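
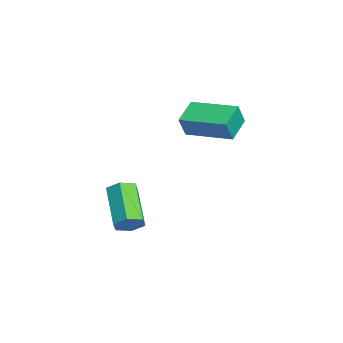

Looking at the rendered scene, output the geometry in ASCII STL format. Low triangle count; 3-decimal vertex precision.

solid 
facet normal 0.772 0.074 -0.632
outer loop
vertex -1.137 -2.49 -2.253
vertex -1.549 -2.376 -2.743
vertex -1.312 -1.88 -2.395
endloop
endfacet
facet normal 0.577 0.339 0.743
outer loop
vertex -1.137 -2.49 -2.253
vertex -1.312 -1.88 -2.395
vertex -2.678 -2.639 -0.988
endloop
endfacet
facet normal 0.577 0.339 0.743
outer loop
vertex -2.678 -2.639 -0.988
vertex -1.312 -1.88 -2.395
vertex -2.854 -2.029 -1.13
endloop
endfacet
facet normal -0.770 -0.075 0.633
outer loop
vertex -2.678 -2.639 -0.988
vertex -2.854 -2.029 -1.13
vertex -3.091 -2.524 -1.477
endloop
endfacet
facet normal 0.771 0.075 -0.632
outer loop
vertex -1.312 -1.88 -2.395
vertex -1.549 -2.376 -2.743
vertex -1.724 -1.766 -2.884
endloop
endfacet
facet normal 0.055 0.982 0.183
outer loop
vertex -1.312 -1.88 -2.395
vertex -1.724 -1.766 -2.884
vertex -2.854 -2.029 -1.13
endloop
endfacet
facet normal 0.055 0.982 0.183
outer loop
vertex -2.854 -2.029 -1.13
vertex -1.724 -1.766 -2.884
vertex -3.266 -1.915 -1.619
endloop
endfacet
facet normal -0.771 -0.074 0.632
outer loop
vertex -2.854 -2.029 -1.13
vertex -3.266 -1.915 -1.619
vertex -3.091 -2.524 -1.477
endloop
endfacet
facet normal 0.770 0.075 -0.633
outer loop
vertex -1.724 -1.766 -2.884
vertex -1.549 -2.376 -2.743
vertex -1.962 -2.261 -3.232
endloop
endfacet
facet normal -0.521 0.644 -0.560
outer loop
vertex -1.724 -1.766 -2.884
vertex -1.962 -2.261 -3.232
vertex -3.266 -1.915 -1.619
endloop
endfacet
facet normal -0.522 0.644 -0.560
outer loop
vertex -3.266 -1.915 -1.619
vertex -1.962 -2.261 -3.232
vertex -3.503 -2.41 -1.967
endloop
endfacet
facet normal -0.772 -0.075 0.632
outer loop
vertex -3.266 -1.915 -1.619
vertex -3.503 -2.41 -1.967
vertex -3.091 -2.524 -1.477
endloop
endfacet
facet normal 0.770 0.075 -0.633
outer loop
vertex -1.962 -2.261 -3.232
vertex -1.549 -2.376 -2.743
vertex -1.786 -2.871 -3.09
endloop
endfacet
facet normal -0.577 -0.339 -0.743
outer loop
vertex -1.962 -2.261 -3.232
vertex -1.786 -2.871 -3.09
vertex -3.503 -2.41 -1.967
endloop
endfacet
facet normal -0.577 -0.339 -0.743
outer loop
vertex -3.503 -2.41 -1.967
vertex -1.786 -2.871 -3.09
vertex -3.328 -3.02 -1.825
endloop
endfacet
facet normal -0.772 -0.074 0.632
outer loop
vertex -3.503 -2.41 -1.967
vertex -3.328 -3.02 -1.825
vertex -3.091 -2.524 -1.477
endloop
endfacet
facet normal 0.771 0.074 -0.632
outer loop
vertex -1.786 -2.871 -3.09
vertex -1.549 -2.376 -2.743
vertex -1.374 -2.985 -2.601
endloop
endfacet
facet normal -0.055 -0.982 -0.183
outer loop
vertex -1.786 -2.871 -3.09
vertex -1.374 -2.985 -2.601
vertex -3.328 -3.02 -1.825
endloop
endfacet
facet normal -0.055 -0.982 -0.183
outer loop
vertex -3.328 -3.02 -1.825
vertex -1.374 -2.985 -2.601
vertex -2.916 -3.134 -1.336
endloop
endfacet
facet normal -0.771 -0.075 0.632
outer loop
vertex -3.328 -3.02 -1.825
vertex -2.916 -3.134 -1.336
vertex -3.091 -2.524 -1.477
endloop
endfacet
facet normal 0.772 0.075 -0.632
outer loop
vertex -1.374 -2.985 -2.601
vertex -1.549 -2.376 -2.743
vertex -1.137 -2.49 -2.253
endloop
endfacet
facet normal 0.522 -0.644 0.560
outer loop
vertex -1.374 -2.985 -2.601
vertex -1.137 -2.49 -2.253
vertex -2.916 -3.134 -1.336
endloop
endfacet
facet normal 0.522 -0.644 0.560
outer loop
vertex -2.916 -3.134 -1.336
vertex -1.137 -2.49 -2.253
vertex -2.678 -2.639 -0.988
endloop
endfacet
facet normal -0.770 -0.075 0.633
outer loop
vertex -2.916 -3.134 -1.336
vertex -2.678 -2.639 -0.988
vertex -3.091 -2.524 -1.477
endloop
endfacet
facet normal -0.402 0.300 -0.865
outer loop
vertex -3.42 0.396 2.09
vertex -2.343 2.033 2.157
vertex -2.526 -0.167 1.48
endloop
endfacet
facet normal -0.549 -0.835 -0.035
outer loop
vertex -2.117 -0.473 2.363
vertex -3.42 0.396 2.09
vertex -2.526 -0.167 1.48
endloop
endfacet
facet normal -0.401 0.300 -0.865
outer loop
vertex -2.526 -0.167 1.48
vertex -2.343 2.033 2.157
vertex -1.449 1.469 1.547
endloop
endfacet
facet normal 0.733 -0.462 -0.500
outer loop
vertex -1.449 1.469 1.547
vertex -2.117 -0.473 2.363
vertex -2.526 -0.167 1.48
endloop
endfacet
facet normal -0.733 0.462 0.500
outer loop
vertex -3.42 0.396 2.09
vertex -1.934 1.727 3.04
vertex -2.343 2.033 2.157
endloop
endfacet
facet normal -0.550 -0.835 -0.034
outer loop
vertex -3.011 0.091 2.973
vertex -3.42 0.396 2.09
vertex -2.117 -0.473 2.363
endloop
endfacet
facet normal -0.733 0.462 0.499
outer loop
vertex -3.011 0.091 2.973
vertex -1.934 1.727 3.04
vertex -3.42 0.396 2.09
endloop
endfacet
facet normal 0.550 0.834 0.034
outer loop
vertex -2.343 2.033 2.157
vertex -1.934 1.727 3.04
vertex -1.449 1.469 1.547
endloop
endfacet
facet normal 0.733 -0.462 -0.499
outer loop
vertex -1.04 1.164 2.43
vertex -2.117 -0.473 2.363
vertex -1.449 1.469 1.547
endloop
endfacet
facet normal 0.549 0.835 0.034
outer loop
vertex -1.449 1.469 1.547
vertex -1.934 1.727 3.04
vertex -1.04 1.164 2.43
endloop
endfacet
facet normal 0.402 -0.300 0.865
outer loop
vertex -1.04 1.164 2.43
vertex -3.011 0.091 2.973
vertex -2.117 -0.473 2.363
endloop
endfacet
facet normal 0.402 -0.300 0.865
outer loop
vertex -1.934 1.727 3.04
vertex -3.011 0.091 2.973
vertex -1.04 1.164 2.43
endloop
endfacet

endsolid


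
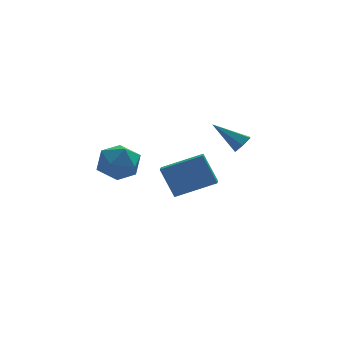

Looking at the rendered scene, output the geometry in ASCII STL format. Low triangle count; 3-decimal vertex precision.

solid 
facet normal 0.698 -0.383 -0.605
outer loop
vertex 2.939 3.484 0.806
vertex 2.518 3.161 0.525
vertex 2.653 3.713 0.331
endloop
endfacet
facet normal 0.316 0.915 0.251
outer loop
vertex 2.939 3.484 0.806
vertex 2.653 3.713 0.331
vertex 1.282 3.839 1.595
endloop
endfacet
facet normal 0.698 -0.383 -0.605
outer loop
vertex 2.653 3.713 0.331
vertex 2.518 3.161 0.525
vertex 2.232 3.39 0.05
endloop
endfacet
facet normal -0.337 0.828 -0.448
outer loop
vertex 2.653 3.713 0.331
vertex 2.232 3.39 0.05
vertex 1.282 3.839 1.595
endloop
endfacet
facet normal 0.699 -0.382 -0.605
outer loop
vertex 2.232 3.39 0.05
vertex 2.518 3.161 0.525
vertex 2.098 2.838 0.244
endloop
endfacet
facet normal -0.849 0.021 -0.528
outer loop
vertex 2.232 3.39 0.05
vertex 2.098 2.838 0.244
vertex 1.282 3.839 1.595
endloop
endfacet
facet normal 0.699 -0.383 -0.604
outer loop
vertex 2.098 2.838 0.244
vertex 2.518 3.161 0.525
vertex 2.384 2.61 0.719
endloop
endfacet
facet normal -0.708 -0.700 0.091
outer loop
vertex 2.098 2.838 0.244
vertex 2.384 2.61 0.719
vertex 1.282 3.839 1.595
endloop
endfacet
facet normal 0.698 -0.383 -0.605
outer loop
vertex 2.384 2.61 0.719
vertex 2.518 3.161 0.525
vertex 2.804 2.932 1.0
endloop
endfacet
facet normal -0.057 -0.613 0.788
outer loop
vertex 2.384 2.61 0.719
vertex 2.804 2.932 1.0
vertex 1.282 3.839 1.595
endloop
endfacet
facet normal 0.698 -0.383 -0.605
outer loop
vertex 2.804 2.932 1.0
vertex 2.518 3.161 0.525
vertex 2.939 3.484 0.806
endloop
endfacet
facet normal 0.455 0.194 0.869
outer loop
vertex 2.804 2.932 1.0
vertex 2.939 3.484 0.806
vertex 1.282 3.839 1.595
endloop
endfacet
facet normal -0.122 0.236 0.964
outer loop
vertex -3.249 2.024 1.555
vertex -4.17 1.453 1.578
vertex -3.229 0.972 1.815
endloop
endfacet
facet normal 0.571 0.207 0.794
outer loop
vertex -3.249 2.024 1.555
vertex -3.229 0.972 1.815
vertex -2.469 1.384 1.161
endloop
endfacet
facet normal 0.688 0.675 0.267
outer loop
vertex -3.249 2.024 1.555
vertex -2.469 1.384 1.161
vertex -2.941 2.119 0.521
endloop
endfacet
facet normal 0.068 0.991 0.111
outer loop
vertex -3.249 2.024 1.555
vertex -2.941 2.119 0.521
vertex -3.992 2.162 0.779
endloop
endfacet
facet normal -0.433 0.720 0.542
outer loop
vertex -3.249 2.024 1.555
vertex -3.992 2.162 0.779
vertex -4.17 1.453 1.578
endloop
endfacet
facet normal 0.710 -0.447 0.544
outer loop
vertex -2.469 1.384 1.161
vertex -3.229 0.972 1.815
vertex -2.908 0.418 0.941
endloop
endfacet
facet normal -0.411 -0.400 0.819
outer loop
vertex -3.229 0.972 1.815
vertex -4.17 1.453 1.578
vertex -3.959 0.461 1.199
endloop
endfacet
facet normal -0.913 0.384 0.137
outer loop
vertex -4.17 1.453 1.578
vertex -3.992 2.162 0.779
vertex -4.431 1.196 0.559
endloop
endfacet
facet normal -0.104 0.822 -0.559
outer loop
vertex -3.992 2.162 0.779
vertex -2.941 2.119 0.521
vertex -3.671 1.608 -0.095
endloop
endfacet
facet normal 0.900 0.309 -0.308
outer loop
vertex -2.941 2.119 0.521
vertex -2.469 1.384 1.161
vertex -2.73 1.127 0.142
endloop
endfacet
facet normal -0.068 -0.991 -0.111
outer loop
vertex -3.651 0.556 0.165
vertex -2.908 0.418 0.941
vertex -3.959 0.461 1.199
endloop
endfacet
facet normal -0.688 -0.675 -0.267
outer loop
vertex -3.651 0.556 0.165
vertex -3.959 0.461 1.199
vertex -4.431 1.196 0.559
endloop
endfacet
facet normal -0.571 -0.207 -0.794
outer loop
vertex -3.651 0.556 0.165
vertex -4.431 1.196 0.559
vertex -3.671 1.608 -0.095
endloop
endfacet
facet normal 0.122 -0.236 -0.964
outer loop
vertex -3.651 0.556 0.165
vertex -3.671 1.608 -0.095
vertex -2.73 1.127 0.142
endloop
endfacet
facet normal 0.433 -0.720 -0.542
outer loop
vertex -3.651 0.556 0.165
vertex -2.73 1.127 0.142
vertex -2.908 0.418 0.941
endloop
endfacet
facet normal 0.104 -0.822 0.559
outer loop
vertex -3.959 0.461 1.199
vertex -2.908 0.418 0.941
vertex -3.229 0.972 1.815
endloop
endfacet
facet normal -0.900 -0.309 0.308
outer loop
vertex -4.431 1.196 0.559
vertex -3.959 0.461 1.199
vertex -4.17 1.453 1.578
endloop
endfacet
facet normal -0.710 0.447 -0.544
outer loop
vertex -3.671 1.608 -0.095
vertex -4.431 1.196 0.559
vertex -3.992 2.162 0.779
endloop
endfacet
facet normal 0.411 0.400 -0.819
outer loop
vertex -2.73 1.127 0.142
vertex -3.671 1.608 -0.095
vertex -2.941 2.119 0.521
endloop
endfacet
facet normal 0.913 -0.384 -0.137
outer loop
vertex -2.908 0.418 0.941
vertex -2.73 1.127 0.142
vertex -2.469 1.384 1.161
endloop
endfacet
facet normal -0.919 0.108 -0.380
outer loop
vertex -1.455 2.218 -0.231
vertex -1.221 3.117 -0.542
vertex -0.933 1.583 -1.674
endloop
endfacet
facet normal -0.239 -0.918 0.317
outer loop
vertex 0.941 1.363 -0.898
vertex -1.455 2.218 -0.231
vertex -0.933 1.583 -1.674
endloop
endfacet
facet normal -0.919 0.108 -0.380
outer loop
vertex -0.933 1.583 -1.674
vertex -1.221 3.117 -0.542
vertex -0.699 2.483 -1.984
endloop
endfacet
facet normal 0.315 -0.381 -0.869
outer loop
vertex -0.699 2.483 -1.984
vertex 0.941 1.363 -0.898
vertex -0.933 1.583 -1.674
endloop
endfacet
facet normal -0.315 0.382 0.869
outer loop
vertex -1.455 2.218 -0.231
vertex 0.653 2.897 0.234
vertex -1.221 3.117 -0.542
endloop
endfacet
facet normal -0.239 -0.918 0.317
outer loop
vertex 0.419 1.997 0.544
vertex -1.455 2.218 -0.231
vertex 0.941 1.363 -0.898
endloop
endfacet
facet normal -0.315 0.381 0.869
outer loop
vertex 0.419 1.997 0.544
vertex 0.653 2.897 0.234
vertex -1.455 2.218 -0.231
endloop
endfacet
facet normal 0.239 0.918 -0.317
outer loop
vertex -1.221 3.117 -0.542
vertex 0.653 2.897 0.234
vertex -0.699 2.483 -1.984
endloop
endfacet
facet normal 0.314 -0.382 -0.869
outer loop
vertex 1.175 2.262 -1.209
vertex 0.941 1.363 -0.898
vertex -0.699 2.483 -1.984
endloop
endfacet
facet normal 0.239 0.918 -0.317
outer loop
vertex -0.699 2.483 -1.984
vertex 0.653 2.897 0.234
vertex 1.175 2.262 -1.209
endloop
endfacet
facet normal 0.919 -0.108 0.380
outer loop
vertex 1.175 2.262 -1.209
vertex 0.419 1.997 0.544
vertex 0.941 1.363 -0.898
endloop
endfacet
facet normal 0.919 -0.108 0.380
outer loop
vertex 0.653 2.897 0.234
vertex 0.419 1.997 0.544
vertex 1.175 2.262 -1.209
endloop
endfacet

endsolid


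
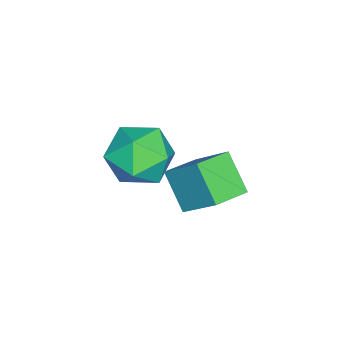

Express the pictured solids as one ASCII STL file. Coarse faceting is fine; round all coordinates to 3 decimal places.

solid 
facet normal 0.043 0.505 0.862
outer loop
vertex -1.519 -2.035 -1.463
vertex -2.434 -2.594 -1.09
vertex -1.396 -3.012 -0.897
endloop
endfacet
facet normal 0.694 0.424 0.581
outer loop
vertex -1.519 -2.035 -1.463
vertex -1.396 -3.012 -0.897
vertex -0.758 -2.802 -1.812
endloop
endfacet
facet normal 0.693 0.718 -0.068
outer loop
vertex -1.519 -2.035 -1.463
vertex -0.758 -2.802 -1.812
vertex -1.401 -2.254 -2.571
endloop
endfacet
facet normal 0.040 0.981 -0.190
outer loop
vertex -1.519 -2.035 -1.463
vertex -1.401 -2.254 -2.571
vertex -2.437 -2.125 -2.124
endloop
endfacet
facet normal -0.361 0.849 0.386
outer loop
vertex -1.519 -2.035 -1.463
vertex -2.437 -2.125 -2.124
vertex -2.434 -2.594 -1.09
endloop
endfacet
facet normal 0.817 -0.275 0.506
outer loop
vertex -0.758 -2.802 -1.812
vertex -1.396 -3.012 -0.897
vertex -1.203 -3.835 -1.656
endloop
endfacet
facet normal -0.237 -0.144 0.961
outer loop
vertex -1.396 -3.012 -0.897
vertex -2.434 -2.594 -1.09
vertex -2.239 -3.706 -1.209
endloop
endfacet
facet normal -0.891 0.412 0.190
outer loop
vertex -2.434 -2.594 -1.09
vertex -2.437 -2.125 -2.124
vertex -2.882 -3.158 -1.968
endloop
endfacet
facet normal -0.242 0.627 -0.741
outer loop
vertex -2.437 -2.125 -2.124
vertex -1.401 -2.254 -2.571
vertex -2.244 -2.948 -2.883
endloop
endfacet
facet normal 0.814 0.201 -0.545
outer loop
vertex -1.401 -2.254 -2.571
vertex -0.758 -2.802 -1.812
vertex -1.206 -3.366 -2.69
endloop
endfacet
facet normal -0.040 -0.981 0.190
outer loop
vertex -2.121 -3.925 -2.317
vertex -1.203 -3.835 -1.656
vertex -2.239 -3.706 -1.209
endloop
endfacet
facet normal -0.693 -0.718 0.068
outer loop
vertex -2.121 -3.925 -2.317
vertex -2.239 -3.706 -1.209
vertex -2.882 -3.158 -1.968
endloop
endfacet
facet normal -0.694 -0.424 -0.581
outer loop
vertex -2.121 -3.925 -2.317
vertex -2.882 -3.158 -1.968
vertex -2.244 -2.948 -2.883
endloop
endfacet
facet normal -0.043 -0.505 -0.862
outer loop
vertex -2.121 -3.925 -2.317
vertex -2.244 -2.948 -2.883
vertex -1.206 -3.366 -2.69
endloop
endfacet
facet normal 0.361 -0.849 -0.386
outer loop
vertex -2.121 -3.925 -2.317
vertex -1.206 -3.366 -2.69
vertex -1.203 -3.835 -1.656
endloop
endfacet
facet normal 0.242 -0.627 0.741
outer loop
vertex -2.239 -3.706 -1.209
vertex -1.203 -3.835 -1.656
vertex -1.396 -3.012 -0.897
endloop
endfacet
facet normal -0.814 -0.201 0.545
outer loop
vertex -2.882 -3.158 -1.968
vertex -2.239 -3.706 -1.209
vertex -2.434 -2.594 -1.09
endloop
endfacet
facet normal -0.817 0.275 -0.506
outer loop
vertex -2.244 -2.948 -2.883
vertex -2.882 -3.158 -1.968
vertex -2.437 -2.125 -2.124
endloop
endfacet
facet normal 0.237 0.144 -0.961
outer loop
vertex -1.206 -3.366 -2.69
vertex -2.244 -2.948 -2.883
vertex -1.401 -2.254 -2.571
endloop
endfacet
facet normal 0.891 -0.412 -0.190
outer loop
vertex -1.203 -3.835 -1.656
vertex -1.206 -3.366 -2.69
vertex -0.758 -2.802 -1.812
endloop
endfacet
facet normal -0.463 -0.538 0.705
outer loop
vertex 0.291 -0.636 0.422
vertex -0.683 -0.058 0.223
vertex -0.111 -1.679 -0.638
endloop
endfacet
facet normal 0.847 -0.502 0.173
outer loop
vertex 0.523 -0.942 -1.603
vertex 0.291 -0.636 0.422
vertex -0.111 -1.679 -0.638
endloop
endfacet
facet normal -0.464 -0.538 0.704
outer loop
vertex -0.111 -1.679 -0.638
vertex -0.683 -0.058 0.223
vertex -1.085 -1.1 -0.837
endloop
endfacet
facet normal -0.261 -0.676 -0.688
outer loop
vertex -1.085 -1.1 -0.837
vertex 0.523 -0.942 -1.603
vertex -0.111 -1.679 -0.638
endloop
endfacet
facet normal 0.261 0.677 0.688
outer loop
vertex 0.291 -0.636 0.422
vertex -0.049 0.679 -0.742
vertex -0.683 -0.058 0.223
endloop
endfacet
facet normal 0.847 -0.503 0.173
outer loop
vertex 0.925 0.1 -0.543
vertex 0.291 -0.636 0.422
vertex 0.523 -0.942 -1.603
endloop
endfacet
facet normal 0.262 0.677 0.688
outer loop
vertex 0.925 0.1 -0.543
vertex -0.049 0.679 -0.742
vertex 0.291 -0.636 0.422
endloop
endfacet
facet normal -0.847 0.503 -0.173
outer loop
vertex -0.683 -0.058 0.223
vertex -0.049 0.679 -0.742
vertex -1.085 -1.1 -0.837
endloop
endfacet
facet normal -0.261 -0.677 -0.688
outer loop
vertex -0.451 -0.364 -1.802
vertex 0.523 -0.942 -1.603
vertex -1.085 -1.1 -0.837
endloop
endfacet
facet normal -0.847 0.503 -0.173
outer loop
vertex -1.085 -1.1 -0.837
vertex -0.049 0.679 -0.742
vertex -0.451 -0.364 -1.802
endloop
endfacet
facet normal 0.463 0.538 -0.704
outer loop
vertex -0.451 -0.364 -1.802
vertex 0.925 0.1 -0.543
vertex 0.523 -0.942 -1.603
endloop
endfacet
facet normal 0.463 0.537 -0.705
outer loop
vertex -0.049 0.679 -0.742
vertex 0.925 0.1 -0.543
vertex -0.451 -0.364 -1.802
endloop
endfacet

endsolid


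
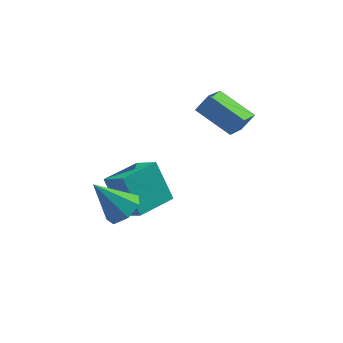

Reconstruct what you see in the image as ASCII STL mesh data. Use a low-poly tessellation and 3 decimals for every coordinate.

solid 
facet normal -0.607 -0.231 -0.761
outer loop
vertex 0.162 3.168 2.966
vertex 0.781 4.573 2.045
vertex 1.537 2.065 2.205
endloop
endfacet
facet normal -0.345 -0.785 0.514
outer loop
vertex 2.119 2.287 2.935
vertex 0.162 3.168 2.966
vertex 1.537 2.065 2.205
endloop
endfacet
facet normal -0.607 -0.231 -0.760
outer loop
vertex 1.537 2.065 2.205
vertex 0.781 4.573 2.045
vertex 2.155 3.47 1.284
endloop
endfacet
facet normal 0.716 -0.575 -0.396
outer loop
vertex 2.155 3.47 1.284
vertex 2.119 2.287 2.935
vertex 1.537 2.065 2.205
endloop
endfacet
facet normal -0.716 0.575 0.396
outer loop
vertex 0.162 3.168 2.966
vertex 1.363 4.795 2.775
vertex 0.781 4.573 2.045
endloop
endfacet
facet normal -0.345 -0.785 0.514
outer loop
vertex 0.745 3.39 3.696
vertex 0.162 3.168 2.966
vertex 2.119 2.287 2.935
endloop
endfacet
facet normal -0.716 0.575 0.397
outer loop
vertex 0.745 3.39 3.696
vertex 1.363 4.795 2.775
vertex 0.162 3.168 2.966
endloop
endfacet
facet normal 0.345 0.785 -0.514
outer loop
vertex 0.781 4.573 2.045
vertex 1.363 4.795 2.775
vertex 2.155 3.47 1.284
endloop
endfacet
facet normal 0.716 -0.575 -0.397
outer loop
vertex 2.738 3.692 2.014
vertex 2.119 2.287 2.935
vertex 2.155 3.47 1.284
endloop
endfacet
facet normal 0.345 0.785 -0.514
outer loop
vertex 2.155 3.47 1.284
vertex 1.363 4.795 2.775
vertex 2.738 3.692 2.014
endloop
endfacet
facet normal 0.607 0.231 0.760
outer loop
vertex 2.738 3.692 2.014
vertex 0.745 3.39 3.696
vertex 2.119 2.287 2.935
endloop
endfacet
facet normal 0.607 0.232 0.760
outer loop
vertex 1.363 4.795 2.775
vertex 0.745 3.39 3.696
vertex 2.738 3.692 2.014
endloop
endfacet
facet normal -0.550 0.611 -0.569
outer loop
vertex -3.734 2.356 -0.724
vertex -2.284 3.564 -0.828
vertex -3.071 1.418 -2.374
endloop
endfacet
facet normal -0.767 -0.639 0.055
outer loop
vertex -2.296 0.556 -1.572
vertex -3.734 2.356 -0.724
vertex -3.071 1.418 -2.374
endloop
endfacet
facet normal -0.550 0.611 -0.569
outer loop
vertex -3.071 1.418 -2.374
vertex -2.284 3.564 -0.828
vertex -1.621 2.626 -2.478
endloop
endfacet
facet normal 0.330 -0.467 -0.821
outer loop
vertex -1.621 2.626 -2.478
vertex -2.296 0.556 -1.572
vertex -3.071 1.418 -2.374
endloop
endfacet
facet normal -0.330 0.467 0.821
outer loop
vertex -3.734 2.356 -0.724
vertex -1.509 2.702 -0.026
vertex -2.284 3.564 -0.828
endloop
endfacet
facet normal -0.767 -0.639 0.055
outer loop
vertex -2.959 1.494 0.078
vertex -3.734 2.356 -0.724
vertex -2.296 0.556 -1.572
endloop
endfacet
facet normal -0.330 0.467 0.821
outer loop
vertex -2.959 1.494 0.078
vertex -1.509 2.702 -0.026
vertex -3.734 2.356 -0.724
endloop
endfacet
facet normal 0.767 0.639 -0.055
outer loop
vertex -2.284 3.564 -0.828
vertex -1.509 2.702 -0.026
vertex -1.621 2.626 -2.478
endloop
endfacet
facet normal 0.330 -0.467 -0.821
outer loop
vertex -0.846 1.764 -1.676
vertex -2.296 0.556 -1.572
vertex -1.621 2.626 -2.478
endloop
endfacet
facet normal 0.767 0.639 -0.055
outer loop
vertex -1.621 2.626 -2.478
vertex -1.509 2.702 -0.026
vertex -0.846 1.764 -1.676
endloop
endfacet
facet normal 0.550 -0.611 0.569
outer loop
vertex -0.846 1.764 -1.676
vertex -2.959 1.494 0.078
vertex -2.296 0.556 -1.572
endloop
endfacet
facet normal 0.550 -0.611 0.569
outer loop
vertex -1.509 2.702 -0.026
vertex -2.959 1.494 0.078
vertex -0.846 1.764 -1.676
endloop
endfacet
facet normal 0.617 -0.129 -0.776
outer loop
vertex -2.389 -0.262 0.572
vertex -3.024 -0.714 0.142
vertex -2.859 0.16 0.128
endloop
endfacet
facet normal 0.223 0.813 0.537
outer loop
vertex -2.389 -0.262 0.572
vertex -2.859 0.16 0.128
vertex -4.216 -0.466 1.638
endloop
endfacet
facet normal 0.619 -0.129 -0.775
outer loop
vertex -2.859 0.16 0.128
vertex -3.024 -0.714 0.142
vertex -3.452 -0.076 -0.306
endloop
endfacet
facet normal -0.389 0.920 0.032
outer loop
vertex -2.859 0.16 0.128
vertex -3.452 -0.076 -0.306
vertex -4.216 -0.466 1.638
endloop
endfacet
facet normal 0.619 -0.129 -0.775
outer loop
vertex -3.452 -0.076 -0.306
vertex -3.024 -0.714 0.142
vertex -3.723 -0.793 -0.403
endloop
endfacet
facet normal -0.887 0.372 -0.274
outer loop
vertex -3.452 -0.076 -0.306
vertex -3.723 -0.793 -0.403
vertex -4.216 -0.466 1.638
endloop
endfacet
facet normal 0.619 -0.128 -0.775
outer loop
vertex -3.723 -0.793 -0.403
vertex -3.024 -0.714 0.142
vertex -3.467 -1.45 -0.09
endloop
endfacet
facet normal -0.895 -0.420 -0.149
outer loop
vertex -3.723 -0.793 -0.403
vertex -3.467 -1.45 -0.09
vertex -4.216 -0.466 1.638
endloop
endfacet
facet normal 0.619 -0.128 -0.775
outer loop
vertex -3.467 -1.45 -0.09
vertex -3.024 -0.714 0.142
vertex -2.877 -1.554 0.398
endloop
endfacet
facet normal -0.409 -0.858 0.311
outer loop
vertex -3.467 -1.45 -0.09
vertex -2.877 -1.554 0.398
vertex -4.216 -0.466 1.638
endloop
endfacet
facet normal 0.617 -0.129 -0.776
outer loop
vertex -2.877 -1.554 0.398
vertex -3.024 -0.714 0.142
vertex -2.397 -1.025 0.692
endloop
endfacet
facet normal 0.208 -0.613 0.762
outer loop
vertex -2.877 -1.554 0.398
vertex -2.397 -1.025 0.692
vertex -4.216 -0.466 1.638
endloop
endfacet
facet normal 0.617 -0.129 -0.776
outer loop
vertex -2.397 -1.025 0.692
vertex -3.024 -0.714 0.142
vertex -2.389 -0.262 0.572
endloop
endfacet
facet normal 0.489 0.131 0.863
outer loop
vertex -2.397 -1.025 0.692
vertex -2.389 -0.262 0.572
vertex -4.216 -0.466 1.638
endloop
endfacet

endsolid


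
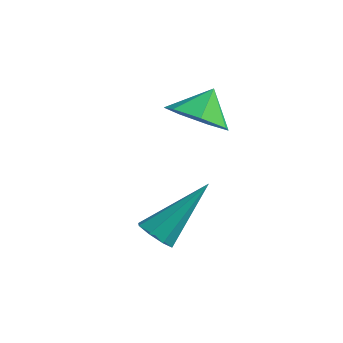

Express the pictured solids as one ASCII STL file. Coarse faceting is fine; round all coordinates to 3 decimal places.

solid 
facet normal -0.010 -0.646 -0.763
outer loop
vertex 2.634 2.941 3.748
vertex 2.085 3.508 3.275
vertex 3.004 3.479 3.288
endloop
endfacet
facet normal 0.704 0.115 0.701
outer loop
vertex 2.634 2.941 3.748
vertex 3.004 3.479 3.288
vertex 2.095 4.192 4.085
endloop
endfacet
facet normal -0.010 -0.645 -0.764
outer loop
vertex 3.004 3.479 3.288
vertex 2.085 3.508 3.275
vertex 2.682 4.039 2.819
endloop
endfacet
facet normal 0.727 0.636 0.260
outer loop
vertex 3.004 3.479 3.288
vertex 2.682 4.039 2.819
vertex 2.095 4.192 4.085
endloop
endfacet
facet normal -0.009 -0.646 -0.764
outer loop
vertex 2.682 4.039 2.819
vertex 2.085 3.508 3.275
vertex 1.91 4.199 2.693
endloop
endfacet
facet normal 0.206 0.978 -0.023
outer loop
vertex 2.682 4.039 2.819
vertex 1.91 4.199 2.693
vertex 2.095 4.192 4.085
endloop
endfacet
facet normal -0.010 -0.646 -0.764
outer loop
vertex 1.91 4.199 2.693
vertex 2.085 3.508 3.275
vertex 1.27 3.839 3.006
endloop
endfacet
facet normal -0.464 0.883 0.066
outer loop
vertex 1.91 4.199 2.693
vertex 1.27 3.839 3.006
vertex 2.095 4.192 4.085
endloop
endfacet
facet normal -0.010 -0.646 -0.764
outer loop
vertex 1.27 3.839 3.006
vertex 2.085 3.508 3.275
vertex 1.243 3.229 3.522
endloop
endfacet
facet normal -0.781 0.423 0.459
outer loop
vertex 1.27 3.839 3.006
vertex 1.243 3.229 3.522
vertex 2.095 4.192 4.085
endloop
endfacet
facet normal -0.010 -0.645 -0.764
outer loop
vertex 1.243 3.229 3.522
vertex 2.085 3.508 3.275
vertex 1.851 2.83 3.851
endloop
endfacet
facet normal -0.504 -0.058 0.862
outer loop
vertex 1.243 3.229 3.522
vertex 1.851 2.83 3.851
vertex 2.095 4.192 4.085
endloop
endfacet
facet normal -0.009 -0.646 -0.764
outer loop
vertex 1.851 2.83 3.851
vertex 2.085 3.508 3.275
vertex 2.634 2.941 3.748
endloop
endfacet
facet normal 0.155 -0.194 0.969
outer loop
vertex 1.851 2.83 3.851
vertex 2.634 2.941 3.748
vertex 2.095 4.192 4.085
endloop
endfacet
facet normal -0.296 -0.657 -0.693
outer loop
vertex 3.394 0.79 0.574
vertex 3.14 0.487 0.97
vertex 2.987 0.909 0.635
endloop
endfacet
facet normal 0.169 0.842 -0.512
outer loop
vertex 3.394 0.79 0.574
vertex 2.987 0.909 0.635
vertex 3.74 1.813 2.37
endloop
endfacet
facet normal -0.298 -0.657 -0.692
outer loop
vertex 2.987 0.909 0.635
vertex 3.14 0.487 0.97
vertex 2.67 0.781 0.893
endloop
endfacet
facet normal -0.510 0.833 -0.213
outer loop
vertex 2.987 0.909 0.635
vertex 2.67 0.781 0.893
vertex 3.74 1.813 2.37
endloop
endfacet
facet normal -0.297 -0.657 -0.693
outer loop
vertex 2.67 0.781 0.893
vertex 3.14 0.487 0.97
vertex 2.627 0.481 1.196
endloop
endfacet
facet normal -0.846 0.434 0.310
outer loop
vertex 2.67 0.781 0.893
vertex 2.627 0.481 1.196
vertex 3.74 1.813 2.37
endloop
endfacet
facet normal -0.298 -0.656 -0.694
outer loop
vertex 2.627 0.481 1.196
vertex 3.14 0.487 0.97
vertex 2.885 0.184 1.366
endloop
endfacet
facet normal -0.644 -0.127 0.755
outer loop
vertex 2.627 0.481 1.196
vertex 2.885 0.184 1.366
vertex 3.74 1.813 2.37
endloop
endfacet
facet normal -0.296 -0.657 -0.693
outer loop
vertex 2.885 0.184 1.366
vertex 3.14 0.487 0.97
vertex 3.292 0.065 1.305
endloop
endfacet
facet normal -0.023 -0.516 0.856
outer loop
vertex 2.885 0.184 1.366
vertex 3.292 0.065 1.305
vertex 3.74 1.813 2.37
endloop
endfacet
facet normal -0.298 -0.657 -0.693
outer loop
vertex 3.292 0.065 1.305
vertex 3.14 0.487 0.97
vertex 3.61 0.193 1.047
endloop
endfacet
facet normal 0.657 -0.508 0.557
outer loop
vertex 3.292 0.065 1.305
vertex 3.61 0.193 1.047
vertex 3.74 1.813 2.37
endloop
endfacet
facet normal -0.298 -0.657 -0.692
outer loop
vertex 3.61 0.193 1.047
vertex 3.14 0.487 0.97
vertex 3.652 0.493 0.744
endloop
endfacet
facet normal 0.994 -0.106 0.033
outer loop
vertex 3.61 0.193 1.047
vertex 3.652 0.493 0.744
vertex 3.74 1.813 2.37
endloop
endfacet
facet normal -0.298 -0.656 -0.693
outer loop
vertex 3.652 0.493 0.744
vertex 3.14 0.487 0.97
vertex 3.394 0.79 0.574
endloop
endfacet
facet normal 0.792 0.453 -0.410
outer loop
vertex 3.652 0.493 0.744
vertex 3.394 0.79 0.574
vertex 3.74 1.813 2.37
endloop
endfacet

endsolid


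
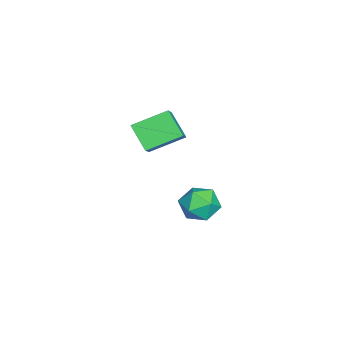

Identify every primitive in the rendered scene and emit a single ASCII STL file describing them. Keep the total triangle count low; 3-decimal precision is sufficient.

solid 
facet normal -0.783 -0.055 -0.619
outer loop
vertex -0.787 -0.915 3.481
vertex -1.28 0.204 4.004
vertex -0.238 -0.324 2.734
endloop
endfacet
facet normal 0.371 -0.841 -0.393
outer loop
vertex 0.6 -0.264 3.396
vertex -0.787 -0.915 3.481
vertex -0.238 -0.324 2.734
endloop
endfacet
facet normal -0.783 -0.056 -0.619
outer loop
vertex -0.238 -0.324 2.734
vertex -1.28 0.204 4.004
vertex -0.731 0.795 3.256
endloop
endfacet
facet normal 0.499 0.537 -0.680
outer loop
vertex -0.731 0.795 3.256
vertex 0.6 -0.264 3.396
vertex -0.238 -0.324 2.734
endloop
endfacet
facet normal -0.499 -0.538 0.680
outer loop
vertex -0.787 -0.915 3.481
vertex -0.442 0.264 4.666
vertex -1.28 0.204 4.004
endloop
endfacet
facet normal 0.371 -0.842 -0.393
outer loop
vertex 0.051 -0.855 4.144
vertex -0.787 -0.915 3.481
vertex 0.6 -0.264 3.396
endloop
endfacet
facet normal -0.499 -0.537 0.680
outer loop
vertex 0.051 -0.855 4.144
vertex -0.442 0.264 4.666
vertex -0.787 -0.915 3.481
endloop
endfacet
facet normal -0.371 0.842 0.393
outer loop
vertex -1.28 0.204 4.004
vertex -0.442 0.264 4.666
vertex -0.731 0.795 3.256
endloop
endfacet
facet normal 0.499 0.538 -0.680
outer loop
vertex 0.107 0.855 3.919
vertex 0.6 -0.264 3.396
vertex -0.731 0.795 3.256
endloop
endfacet
facet normal -0.371 0.841 0.393
outer loop
vertex -0.731 0.795 3.256
vertex -0.442 0.264 4.666
vertex 0.107 0.855 3.919
endloop
endfacet
facet normal 0.783 0.056 0.619
outer loop
vertex 0.107 0.855 3.919
vertex 0.051 -0.855 4.144
vertex 0.6 -0.264 3.396
endloop
endfacet
facet normal 0.783 0.056 0.620
outer loop
vertex -0.442 0.264 4.666
vertex 0.051 -0.855 4.144
vertex 0.107 0.855 3.919
endloop
endfacet
facet normal -0.945 -0.317 -0.079
outer loop
vertex -1.521 1.462 -0.195
vertex -1.272 0.783 -0.453
vertex -1.372 0.894 0.3
endloop
endfacet
facet normal -0.880 0.160 0.448
outer loop
vertex -1.521 1.462 -0.195
vertex -1.372 0.894 0.3
vertex -1.158 1.613 0.464
endloop
endfacet
facet normal -0.622 0.765 0.167
outer loop
vertex -1.521 1.462 -0.195
vertex -1.158 1.613 0.464
vertex -0.925 1.945 -0.187
endloop
endfacet
facet normal -0.528 0.661 -0.533
outer loop
vertex -1.521 1.462 -0.195
vertex -0.925 1.945 -0.187
vertex -0.995 1.432 -0.754
endloop
endfacet
facet normal -0.728 -0.007 -0.685
outer loop
vertex -1.521 1.462 -0.195
vertex -0.995 1.432 -0.754
vertex -1.272 0.783 -0.453
endloop
endfacet
facet normal -0.400 -0.089 0.912
outer loop
vertex -1.158 1.613 0.464
vertex -1.372 0.894 0.3
vertex -0.685 1.028 0.614
endloop
endfacet
facet normal -0.504 -0.861 0.060
outer loop
vertex -1.372 0.894 0.3
vertex -1.272 0.783 -0.453
vertex -0.755 0.515 0.047
endloop
endfacet
facet normal -0.154 -0.361 -0.920
outer loop
vertex -1.272 0.783 -0.453
vertex -0.995 1.432 -0.754
vertex -0.522 0.847 -0.604
endloop
endfacet
facet normal 0.167 0.721 -0.673
outer loop
vertex -0.995 1.432 -0.754
vertex -0.925 1.945 -0.187
vertex -0.308 1.566 -0.44
endloop
endfacet
facet normal 0.017 0.888 0.459
outer loop
vertex -0.925 1.945 -0.187
vertex -1.158 1.613 0.464
vertex -0.408 1.677 0.313
endloop
endfacet
facet normal 0.528 -0.661 0.533
outer loop
vertex -0.159 0.998 0.055
vertex -0.685 1.028 0.614
vertex -0.755 0.515 0.047
endloop
endfacet
facet normal 0.622 -0.765 -0.167
outer loop
vertex -0.159 0.998 0.055
vertex -0.755 0.515 0.047
vertex -0.522 0.847 -0.604
endloop
endfacet
facet normal 0.880 -0.160 -0.448
outer loop
vertex -0.159 0.998 0.055
vertex -0.522 0.847 -0.604
vertex -0.308 1.566 -0.44
endloop
endfacet
facet normal 0.945 0.317 0.079
outer loop
vertex -0.159 0.998 0.055
vertex -0.308 1.566 -0.44
vertex -0.408 1.677 0.313
endloop
endfacet
facet normal 0.728 0.007 0.685
outer loop
vertex -0.159 0.998 0.055
vertex -0.408 1.677 0.313
vertex -0.685 1.028 0.614
endloop
endfacet
facet normal -0.167 -0.721 0.673
outer loop
vertex -0.755 0.515 0.047
vertex -0.685 1.028 0.614
vertex -1.372 0.894 0.3
endloop
endfacet
facet normal -0.017 -0.888 -0.459
outer loop
vertex -0.522 0.847 -0.604
vertex -0.755 0.515 0.047
vertex -1.272 0.783 -0.453
endloop
endfacet
facet normal 0.400 0.089 -0.912
outer loop
vertex -0.308 1.566 -0.44
vertex -0.522 0.847 -0.604
vertex -0.995 1.432 -0.754
endloop
endfacet
facet normal 0.504 0.861 -0.060
outer loop
vertex -0.408 1.677 0.313
vertex -0.308 1.566 -0.44
vertex -0.925 1.945 -0.187
endloop
endfacet
facet normal 0.154 0.361 0.920
outer loop
vertex -0.685 1.028 0.614
vertex -0.408 1.677 0.313
vertex -1.158 1.613 0.464
endloop
endfacet

endsolid


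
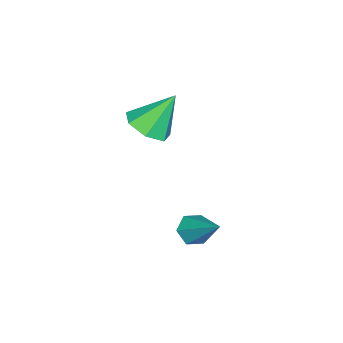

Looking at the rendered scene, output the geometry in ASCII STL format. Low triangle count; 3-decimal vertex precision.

solid 
facet normal 0.333 -0.454 -0.826
outer loop
vertex -1.427 -1.699 -1.61
vertex -2.303 -2.024 -1.785
vertex -1.904 -1.21 -2.071
endloop
endfacet
facet normal 0.526 0.796 0.300
outer loop
vertex -1.427 -1.699 -1.61
vertex -1.904 -1.21 -2.071
vertex -2.897 -1.216 -0.315
endloop
endfacet
facet normal 0.333 -0.454 -0.826
outer loop
vertex -1.904 -1.21 -2.071
vertex -2.303 -2.024 -1.785
vertex -2.681 -1.333 -2.317
endloop
endfacet
facet normal -0.134 0.988 -0.072
outer loop
vertex -1.904 -1.21 -2.071
vertex -2.681 -1.333 -2.317
vertex -2.897 -1.216 -0.315
endloop
endfacet
facet normal 0.335 -0.453 -0.826
outer loop
vertex -2.681 -1.333 -2.317
vertex -2.303 -2.024 -1.785
vertex -3.173 -1.977 -2.163
endloop
endfacet
facet normal -0.803 0.584 -0.121
outer loop
vertex -2.681 -1.333 -2.317
vertex -3.173 -1.977 -2.163
vertex -2.897 -1.216 -0.315
endloop
endfacet
facet normal 0.334 -0.454 -0.826
outer loop
vertex -3.173 -1.977 -2.163
vertex -2.303 -2.024 -1.785
vertex -3.01 -2.655 -1.724
endloop
endfacet
facet normal -0.975 -0.111 0.191
outer loop
vertex -3.173 -1.977 -2.163
vertex -3.01 -2.655 -1.724
vertex -2.897 -1.216 -0.315
endloop
endfacet
facet normal 0.333 -0.453 -0.827
outer loop
vertex -3.01 -2.655 -1.724
vertex -2.303 -2.024 -1.785
vertex -2.314 -2.858 -1.332
endloop
endfacet
facet normal -0.522 -0.575 0.629
outer loop
vertex -3.01 -2.655 -1.724
vertex -2.314 -2.858 -1.332
vertex -2.897 -1.216 -0.315
endloop
endfacet
facet normal 0.334 -0.453 -0.827
outer loop
vertex -2.314 -2.858 -1.332
vertex -2.303 -2.024 -1.785
vertex -1.61 -2.433 -1.281
endloop
endfacet
facet normal 0.214 -0.458 0.863
outer loop
vertex -2.314 -2.858 -1.332
vertex -1.61 -2.433 -1.281
vertex -2.897 -1.216 -0.315
endloop
endfacet
facet normal 0.333 -0.454 -0.827
outer loop
vertex -1.61 -2.433 -1.281
vertex -2.303 -2.024 -1.785
vertex -1.427 -1.699 -1.61
endloop
endfacet
facet normal 0.681 0.151 0.717
outer loop
vertex -1.61 -2.433 -1.281
vertex -1.427 -1.699 -1.61
vertex -2.897 -1.216 -0.315
endloop
endfacet
facet normal -0.387 -0.660 -0.644
outer loop
vertex 2.339 1.5 -3.29
vertex 1.782 1.52 -2.976
vertex 1.892 1.926 -3.458
endloop
endfacet
facet normal 0.688 0.523 -0.503
outer loop
vertex 2.339 1.5 -3.29
vertex 1.892 1.926 -3.458
vertex 2.498 2.74 -1.784
endloop
endfacet
facet normal -0.388 -0.659 -0.644
outer loop
vertex 1.892 1.926 -3.458
vertex 1.782 1.52 -2.976
vertex 1.335 1.947 -3.144
endloop
endfacet
facet normal -0.178 0.909 -0.377
outer loop
vertex 1.892 1.926 -3.458
vertex 1.335 1.947 -3.144
vertex 2.498 2.74 -1.784
endloop
endfacet
facet normal -0.387 -0.659 -0.645
outer loop
vertex 1.335 1.947 -3.144
vertex 1.782 1.52 -2.976
vertex 1.225 1.54 -2.662
endloop
endfacet
facet normal -0.757 0.574 0.312
outer loop
vertex 1.335 1.947 -3.144
vertex 1.225 1.54 -2.662
vertex 2.498 2.74 -1.784
endloop
endfacet
facet normal -0.387 -0.659 -0.645
outer loop
vertex 1.225 1.54 -2.662
vertex 1.782 1.52 -2.976
vertex 1.671 1.114 -2.494
endloop
endfacet
facet normal -0.466 -0.144 0.873
outer loop
vertex 1.225 1.54 -2.662
vertex 1.671 1.114 -2.494
vertex 2.498 2.74 -1.784
endloop
endfacet
facet normal -0.386 -0.660 -0.645
outer loop
vertex 1.671 1.114 -2.494
vertex 1.782 1.52 -2.976
vertex 2.229 1.094 -2.808
endloop
endfacet
facet normal 0.401 -0.530 0.747
outer loop
vertex 1.671 1.114 -2.494
vertex 2.229 1.094 -2.808
vertex 2.498 2.74 -1.784
endloop
endfacet
facet normal -0.387 -0.660 -0.644
outer loop
vertex 2.229 1.094 -2.808
vertex 1.782 1.52 -2.976
vertex 2.339 1.5 -3.29
endloop
endfacet
facet normal 0.979 -0.196 0.058
outer loop
vertex 2.229 1.094 -2.808
vertex 2.339 1.5 -3.29
vertex 2.498 2.74 -1.784
endloop
endfacet

endsolid


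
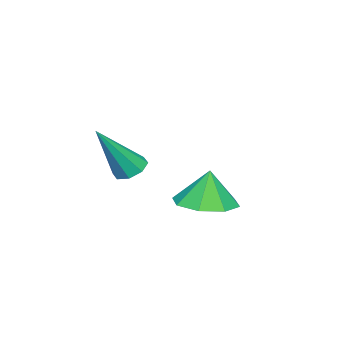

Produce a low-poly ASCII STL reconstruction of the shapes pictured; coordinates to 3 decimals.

solid 
facet normal -0.467 0.299 -0.832
outer loop
vertex 0.127 1.015 2.561
vertex -0.324 1.213 2.885
vertex 0.18 1.446 2.686
endloop
endfacet
facet normal 0.968 -0.047 -0.248
outer loop
vertex 0.127 1.015 2.561
vertex 0.18 1.446 2.686
vertex 0.624 0.607 4.575
endloop
endfacet
facet normal -0.467 0.300 -0.832
outer loop
vertex 0.18 1.446 2.686
vertex -0.324 1.213 2.885
vertex -0.062 1.74 2.928
endloop
endfacet
facet normal 0.800 0.595 0.076
outer loop
vertex 0.18 1.446 2.686
vertex -0.062 1.74 2.928
vertex 0.624 0.607 4.575
endloop
endfacet
facet normal -0.467 0.300 -0.832
outer loop
vertex -0.062 1.74 2.928
vertex -0.324 1.213 2.885
vertex -0.458 1.726 3.145
endloop
endfacet
facet normal 0.235 0.844 0.483
outer loop
vertex -0.062 1.74 2.928
vertex -0.458 1.726 3.145
vertex 0.624 0.607 4.575
endloop
endfacet
facet normal -0.467 0.300 -0.832
outer loop
vertex -0.458 1.726 3.145
vertex -0.324 1.213 2.885
vertex -0.775 1.412 3.21
endloop
endfacet
facet normal -0.397 0.553 0.733
outer loop
vertex -0.458 1.726 3.145
vertex -0.775 1.412 3.21
vertex 0.624 0.607 4.575
endloop
endfacet
facet normal -0.468 0.299 -0.832
outer loop
vertex -0.775 1.412 3.21
vertex -0.324 1.213 2.885
vertex -0.828 0.981 3.085
endloop
endfacet
facet normal -0.725 -0.108 0.680
outer loop
vertex -0.775 1.412 3.21
vertex -0.828 0.981 3.085
vertex 0.624 0.607 4.575
endloop
endfacet
facet normal -0.468 0.299 -0.832
outer loop
vertex -0.828 0.981 3.085
vertex -0.324 1.213 2.885
vertex -0.586 0.686 2.843
endloop
endfacet
facet normal -0.558 -0.750 0.356
outer loop
vertex -0.828 0.981 3.085
vertex -0.586 0.686 2.843
vertex 0.624 0.607 4.575
endloop
endfacet
facet normal -0.467 0.299 -0.832
outer loop
vertex -0.586 0.686 2.843
vertex -0.324 1.213 2.885
vertex -0.19 0.701 2.626
endloop
endfacet
facet normal 0.009 -0.999 -0.052
outer loop
vertex -0.586 0.686 2.843
vertex -0.19 0.701 2.626
vertex 0.624 0.607 4.575
endloop
endfacet
facet normal -0.467 0.299 -0.832
outer loop
vertex -0.19 0.701 2.626
vertex -0.324 1.213 2.885
vertex 0.127 1.015 2.561
endloop
endfacet
facet normal 0.639 -0.708 -0.301
outer loop
vertex -0.19 0.701 2.626
vertex 0.127 1.015 2.561
vertex 0.624 0.607 4.575
endloop
endfacet
facet normal 0.072 -0.064 -0.995
outer loop
vertex -2.771 3.103 0.57
vertex -3.322 2.198 0.588
vertex -3.57 3.225 0.504
endloop
endfacet
facet normal 0.082 0.832 0.548
outer loop
vertex -2.771 3.103 0.57
vertex -3.57 3.225 0.504
vertex -3.418 2.282 1.912
endloop
endfacet
facet normal 0.071 -0.064 -0.995
outer loop
vertex -3.57 3.225 0.504
vertex -3.322 2.198 0.588
vertex -4.224 2.745 0.488
endloop
endfacet
facet normal -0.515 0.685 0.515
outer loop
vertex -3.57 3.225 0.504
vertex -4.224 2.745 0.488
vertex -3.418 2.282 1.912
endloop
endfacet
facet normal 0.072 -0.063 -0.995
outer loop
vertex -4.224 2.745 0.488
vertex -3.322 2.198 0.588
vertex -4.35 1.944 0.53
endloop
endfacet
facet normal -0.836 0.159 0.525
outer loop
vertex -4.224 2.745 0.488
vertex -4.35 1.944 0.53
vertex -3.418 2.282 1.912
endloop
endfacet
facet normal 0.072 -0.063 -0.995
outer loop
vertex -4.35 1.944 0.53
vertex -3.322 2.198 0.588
vertex -3.873 1.292 0.606
endloop
endfacet
facet normal -0.691 -0.439 0.574
outer loop
vertex -4.35 1.944 0.53
vertex -3.873 1.292 0.606
vertex -3.418 2.282 1.912
endloop
endfacet
facet normal 0.073 -0.064 -0.995
outer loop
vertex -3.873 1.292 0.606
vertex -3.322 2.198 0.588
vertex -3.074 1.171 0.672
endloop
endfacet
facet normal -0.167 -0.757 0.632
outer loop
vertex -3.873 1.292 0.606
vertex -3.074 1.171 0.672
vertex -3.418 2.282 1.912
endloop
endfacet
facet normal 0.073 -0.064 -0.995
outer loop
vertex -3.074 1.171 0.672
vertex -3.322 2.198 0.588
vertex -2.42 1.65 0.689
endloop
endfacet
facet normal 0.430 -0.610 0.666
outer loop
vertex -3.074 1.171 0.672
vertex -2.42 1.65 0.689
vertex -3.418 2.282 1.912
endloop
endfacet
facet normal 0.072 -0.065 -0.995
outer loop
vertex -2.42 1.65 0.689
vertex -3.322 2.198 0.588
vertex -2.294 2.451 0.646
endloop
endfacet
facet normal 0.751 -0.083 0.655
outer loop
vertex -2.42 1.65 0.689
vertex -2.294 2.451 0.646
vertex -3.418 2.282 1.912
endloop
endfacet
facet normal 0.072 -0.064 -0.995
outer loop
vertex -2.294 2.451 0.646
vertex -3.322 2.198 0.588
vertex -2.771 3.103 0.57
endloop
endfacet
facet normal 0.606 0.514 0.607
outer loop
vertex -2.294 2.451 0.646
vertex -2.771 3.103 0.57
vertex -3.418 2.282 1.912
endloop
endfacet

endsolid


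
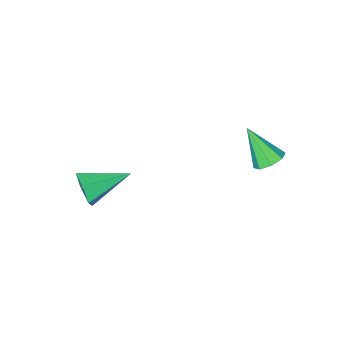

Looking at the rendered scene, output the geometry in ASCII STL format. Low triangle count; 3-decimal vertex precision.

solid 
facet normal 0.890 -0.344 -0.298
outer loop
vertex 1.464 -0.406 1.092
vertex 1.159 -0.685 0.503
vertex 1.415 -0.012 0.491
endloop
endfacet
facet normal 0.108 0.835 0.539
outer loop
vertex 1.464 -0.406 1.092
vertex 1.415 -0.012 0.491
vertex -0.319 -0.115 0.997
endloop
endfacet
facet normal 0.891 -0.344 -0.298
outer loop
vertex 1.415 -0.012 0.491
vertex 1.159 -0.685 0.503
vertex 1.11 -0.292 -0.098
endloop
endfacet
facet normal -0.159 0.921 -0.356
outer loop
vertex 1.415 -0.012 0.491
vertex 1.11 -0.292 -0.098
vertex -0.319 -0.115 0.997
endloop
endfacet
facet normal 0.891 -0.344 -0.298
outer loop
vertex 1.11 -0.292 -0.098
vertex 1.159 -0.685 0.503
vertex 0.854 -0.964 -0.087
endloop
endfacet
facet normal -0.579 0.208 -0.789
outer loop
vertex 1.11 -0.292 -0.098
vertex 0.854 -0.964 -0.087
vertex -0.319 -0.115 0.997
endloop
endfacet
facet normal 0.891 -0.344 -0.298
outer loop
vertex 0.854 -0.964 -0.087
vertex 1.159 -0.685 0.503
vertex 0.903 -1.358 0.514
endloop
endfacet
facet normal -0.734 -0.594 -0.329
outer loop
vertex 0.854 -0.964 -0.087
vertex 0.903 -1.358 0.514
vertex -0.319 -0.115 0.997
endloop
endfacet
facet normal 0.890 -0.344 -0.298
outer loop
vertex 0.903 -1.358 0.514
vertex 1.159 -0.685 0.503
vertex 1.208 -1.079 1.103
endloop
endfacet
facet normal -0.468 -0.680 0.564
outer loop
vertex 0.903 -1.358 0.514
vertex 1.208 -1.079 1.103
vertex -0.319 -0.115 0.997
endloop
endfacet
facet normal 0.890 -0.344 -0.298
outer loop
vertex 1.208 -1.079 1.103
vertex 1.159 -0.685 0.503
vertex 1.464 -0.406 1.092
endloop
endfacet
facet normal -0.048 0.034 0.998
outer loop
vertex 1.208 -1.079 1.103
vertex 1.464 -0.406 1.092
vertex -0.319 -0.115 0.997
endloop
endfacet
facet normal -0.192 0.579 -0.793
outer loop
vertex -2.599 3.821 3.23
vertex -3.142 3.618 3.213
vertex -2.879 4.064 3.475
endloop
endfacet
facet normal 0.773 0.372 0.514
outer loop
vertex -2.599 3.821 3.23
vertex -2.879 4.064 3.475
vertex -2.858 2.762 4.387
endloop
endfacet
facet normal -0.193 0.579 -0.792
outer loop
vertex -2.879 4.064 3.475
vertex -3.142 3.618 3.213
vertex -3.313 4.045 3.567
endloop
endfacet
facet normal 0.147 0.569 0.809
outer loop
vertex -2.879 4.064 3.475
vertex -3.313 4.045 3.567
vertex -2.858 2.762 4.387
endloop
endfacet
facet normal -0.191 0.580 -0.792
outer loop
vertex -3.313 4.045 3.567
vertex -3.142 3.618 3.213
vertex -3.647 3.777 3.451
endloop
endfacet
facet normal -0.528 0.317 0.788
outer loop
vertex -3.313 4.045 3.567
vertex -3.647 3.777 3.451
vertex -2.858 2.762 4.387
endloop
endfacet
facet normal -0.192 0.577 -0.794
outer loop
vertex -3.647 3.777 3.451
vertex -3.142 3.618 3.213
vertex -3.685 3.415 3.197
endloop
endfacet
facet normal -0.854 -0.236 0.464
outer loop
vertex -3.647 3.777 3.451
vertex -3.685 3.415 3.197
vertex -2.858 2.762 4.387
endloop
endfacet
facet normal -0.193 0.578 -0.793
outer loop
vertex -3.685 3.415 3.197
vertex -3.142 3.618 3.213
vertex -3.405 3.172 2.952
endloop
endfacet
facet normal -0.642 -0.766 0.026
outer loop
vertex -3.685 3.415 3.197
vertex -3.405 3.172 2.952
vertex -2.858 2.762 4.387
endloop
endfacet
facet normal -0.193 0.578 -0.793
outer loop
vertex -3.405 3.172 2.952
vertex -3.142 3.618 3.213
vertex -2.971 3.191 2.86
endloop
endfacet
facet normal -0.015 -0.963 -0.269
outer loop
vertex -3.405 3.172 2.952
vertex -2.971 3.191 2.86
vertex -2.858 2.762 4.387
endloop
endfacet
facet normal -0.191 0.579 -0.793
outer loop
vertex -2.971 3.191 2.86
vertex -3.142 3.618 3.213
vertex -2.637 3.46 2.976
endloop
endfacet
facet normal 0.658 -0.710 -0.248
outer loop
vertex -2.971 3.191 2.86
vertex -2.637 3.46 2.976
vertex -2.858 2.762 4.387
endloop
endfacet
facet normal -0.191 0.578 -0.793
outer loop
vertex -2.637 3.46 2.976
vertex -3.142 3.618 3.213
vertex -2.599 3.821 3.23
endloop
endfacet
facet normal 0.985 -0.157 0.076
outer loop
vertex -2.637 3.46 2.976
vertex -2.599 3.821 3.23
vertex -2.858 2.762 4.387
endloop
endfacet

endsolid


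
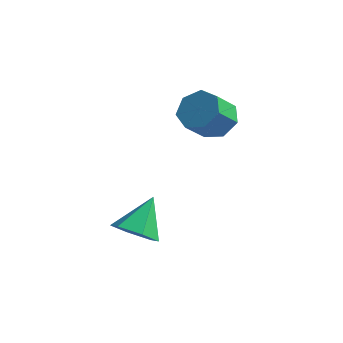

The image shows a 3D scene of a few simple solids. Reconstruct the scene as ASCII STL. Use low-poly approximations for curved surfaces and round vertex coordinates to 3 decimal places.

solid 
facet normal -0.006 -0.717 -0.697
outer loop
vertex 2.697 -2.155 -2.715
vertex 1.985 -1.624 -3.255
vertex 2.997 -1.462 -3.431
endloop
endfacet
facet normal 0.866 0.125 0.484
outer loop
vertex 2.697 -2.155 -2.715
vertex 2.997 -1.462 -3.431
vertex 1.995 -0.276 -1.945
endloop
endfacet
facet normal -0.006 -0.717 -0.697
outer loop
vertex 2.997 -1.462 -3.431
vertex 1.985 -1.624 -3.255
vertex 2.284 -0.931 -3.971
endloop
endfacet
facet normal 0.659 0.738 -0.145
outer loop
vertex 2.997 -1.462 -3.431
vertex 2.284 -0.931 -3.971
vertex 1.995 -0.276 -1.945
endloop
endfacet
facet normal -0.006 -0.717 -0.697
outer loop
vertex 2.284 -0.931 -3.971
vertex 1.985 -1.624 -3.255
vertex 1.272 -1.093 -3.795
endloop
endfacet
facet normal -0.205 0.922 -0.327
outer loop
vertex 2.284 -0.931 -3.971
vertex 1.272 -1.093 -3.795
vertex 1.995 -0.276 -1.945
endloop
endfacet
facet normal -0.006 -0.717 -0.697
outer loop
vertex 1.272 -1.093 -3.795
vertex 1.985 -1.624 -3.255
vertex 0.972 -1.786 -3.08
endloop
endfacet
facet normal -0.861 0.495 0.118
outer loop
vertex 1.272 -1.093 -3.795
vertex 0.972 -1.786 -3.08
vertex 1.995 -0.276 -1.945
endloop
endfacet
facet normal -0.006 -0.717 -0.697
outer loop
vertex 0.972 -1.786 -3.08
vertex 1.985 -1.624 -3.255
vertex 1.685 -2.317 -2.54
endloop
endfacet
facet normal -0.654 -0.118 0.747
outer loop
vertex 0.972 -1.786 -3.08
vertex 1.685 -2.317 -2.54
vertex 1.995 -0.276 -1.945
endloop
endfacet
facet normal -0.006 -0.717 -0.697
outer loop
vertex 1.685 -2.317 -2.54
vertex 1.985 -1.624 -3.255
vertex 2.697 -2.155 -2.715
endloop
endfacet
facet normal 0.209 -0.303 0.930
outer loop
vertex 1.685 -2.317 -2.54
vertex 2.697 -2.155 -2.715
vertex 1.995 -0.276 -1.945
endloop
endfacet
facet normal 0.167 0.698 -0.696
outer loop
vertex 3.416 2.62 0.438
vertex 2.743 3.227 0.885
vertex 3.737 3.156 1.052
endloop
endfacet
facet normal 0.915 -0.372 -0.154
outer loop
vertex 3.416 2.62 0.438
vertex 3.737 3.156 1.052
vertex 3.169 1.587 1.468
endloop
endfacet
facet normal 0.915 -0.372 -0.154
outer loop
vertex 3.169 1.587 1.468
vertex 3.737 3.156 1.052
vertex 3.49 2.122 2.082
endloop
endfacet
facet normal -0.167 -0.698 0.696
outer loop
vertex 3.169 1.587 1.468
vertex 3.49 2.122 2.082
vertex 2.497 2.193 1.915
endloop
endfacet
facet normal 0.167 0.699 -0.696
outer loop
vertex 3.737 3.156 1.052
vertex 2.743 3.227 0.885
vertex 3.31 3.745 1.541
endloop
endfacet
facet normal 0.857 0.246 0.452
outer loop
vertex 3.737 3.156 1.052
vertex 3.31 3.745 1.541
vertex 3.49 2.122 2.082
endloop
endfacet
facet normal 0.857 0.246 0.452
outer loop
vertex 3.49 2.122 2.082
vertex 3.31 3.745 1.541
vertex 3.063 2.712 2.571
endloop
endfacet
facet normal -0.167 -0.698 0.696
outer loop
vertex 3.49 2.122 2.082
vertex 3.063 2.712 2.571
vertex 2.497 2.193 1.915
endloop
endfacet
facet normal 0.167 0.699 -0.696
outer loop
vertex 3.31 3.745 1.541
vertex 2.743 3.227 0.885
vertex 2.456 3.944 1.536
endloop
endfacet
facet normal 0.154 0.679 0.718
outer loop
vertex 3.31 3.745 1.541
vertex 2.456 3.944 1.536
vertex 3.063 2.712 2.571
endloop
endfacet
facet normal 0.153 0.679 0.718
outer loop
vertex 3.063 2.712 2.571
vertex 2.456 3.944 1.536
vertex 2.21 2.91 2.566
endloop
endfacet
facet normal -0.166 -0.699 0.696
outer loop
vertex 3.063 2.712 2.571
vertex 2.21 2.91 2.566
vertex 2.497 2.193 1.915
endloop
endfacet
facet normal 0.167 0.699 -0.696
outer loop
vertex 2.456 3.944 1.536
vertex 2.743 3.227 0.885
vertex 1.819 3.603 1.041
endloop
endfacet
facet normal -0.666 0.600 0.443
outer loop
vertex 2.456 3.944 1.536
vertex 1.819 3.603 1.041
vertex 2.21 2.91 2.566
endloop
endfacet
facet normal -0.665 0.601 0.444
outer loop
vertex 2.21 2.91 2.566
vertex 1.819 3.603 1.041
vertex 1.572 2.569 2.071
endloop
endfacet
facet normal -0.167 -0.699 0.696
outer loop
vertex 2.21 2.91 2.566
vertex 1.572 2.569 2.071
vertex 2.497 2.193 1.915
endloop
endfacet
facet normal 0.167 0.698 -0.696
outer loop
vertex 1.819 3.603 1.041
vertex 2.743 3.227 0.885
vertex 1.878 2.978 0.428
endloop
endfacet
facet normal -0.984 0.070 -0.166
outer loop
vertex 1.819 3.603 1.041
vertex 1.878 2.978 0.428
vertex 1.572 2.569 2.071
endloop
endfacet
facet normal -0.984 0.070 -0.166
outer loop
vertex 1.572 2.569 2.071
vertex 1.878 2.978 0.428
vertex 1.631 1.945 1.458
endloop
endfacet
facet normal -0.167 -0.699 0.695
outer loop
vertex 1.572 2.569 2.071
vertex 1.631 1.945 1.458
vertex 2.497 2.193 1.915
endloop
endfacet
facet normal 0.167 0.698 -0.696
outer loop
vertex 1.878 2.978 0.428
vertex 2.743 3.227 0.885
vertex 2.588 2.541 0.16
endloop
endfacet
facet normal -0.561 -0.513 -0.649
outer loop
vertex 1.878 2.978 0.428
vertex 2.588 2.541 0.16
vertex 1.631 1.945 1.458
endloop
endfacet
facet normal -0.561 -0.513 -0.649
outer loop
vertex 1.631 1.945 1.458
vertex 2.588 2.541 0.16
vertex 2.341 1.508 1.19
endloop
endfacet
facet normal -0.167 -0.698 0.696
outer loop
vertex 1.631 1.945 1.458
vertex 2.341 1.508 1.19
vertex 2.497 2.193 1.915
endloop
endfacet
facet normal 0.167 0.698 -0.696
outer loop
vertex 2.588 2.541 0.16
vertex 2.743 3.227 0.885
vertex 3.416 2.62 0.438
endloop
endfacet
facet normal 0.284 -0.710 -0.644
outer loop
vertex 2.588 2.541 0.16
vertex 3.416 2.62 0.438
vertex 2.341 1.508 1.19
endloop
endfacet
facet normal 0.284 -0.710 -0.644
outer loop
vertex 2.341 1.508 1.19
vertex 3.416 2.62 0.438
vertex 3.169 1.587 1.468
endloop
endfacet
facet normal -0.167 -0.698 0.696
outer loop
vertex 2.341 1.508 1.19
vertex 3.169 1.587 1.468
vertex 2.497 2.193 1.915
endloop
endfacet

endsolid


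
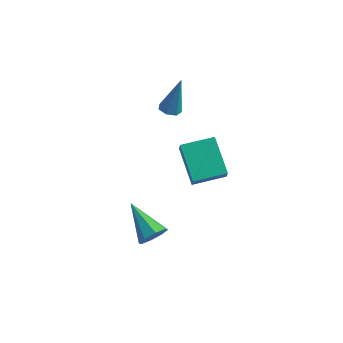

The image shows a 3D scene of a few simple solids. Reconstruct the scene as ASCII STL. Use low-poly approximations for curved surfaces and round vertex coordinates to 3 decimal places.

solid 
facet normal -0.198 -0.246 -0.949
outer loop
vertex -2.964 2.051 -0.681
vertex -3.412 2.42 -0.683
vertex -2.859 2.522 -0.825
endloop
endfacet
facet normal 0.977 -0.185 0.106
outer loop
vertex -2.964 2.051 -0.681
vertex -2.859 2.522 -0.825
vertex -3.008 2.92 1.243
endloop
endfacet
facet normal -0.198 -0.246 -0.949
outer loop
vertex -2.859 2.522 -0.825
vertex -3.412 2.42 -0.683
vertex -3.17 2.916 -0.862
endloop
endfacet
facet normal 0.786 0.615 -0.062
outer loop
vertex -2.859 2.522 -0.825
vertex -3.17 2.916 -0.862
vertex -3.008 2.92 1.243
endloop
endfacet
facet normal -0.199 -0.245 -0.949
outer loop
vertex -3.17 2.916 -0.862
vertex -3.412 2.42 -0.683
vertex -3.663 2.937 -0.764
endloop
endfacet
facet normal 0.042 0.999 -0.005
outer loop
vertex -3.17 2.916 -0.862
vertex -3.663 2.937 -0.764
vertex -3.008 2.92 1.243
endloop
endfacet
facet normal -0.199 -0.245 -0.949
outer loop
vertex -3.663 2.937 -0.764
vertex -3.412 2.42 -0.683
vertex -3.967 2.568 -0.605
endloop
endfacet
facet normal -0.699 0.676 0.234
outer loop
vertex -3.663 2.937 -0.764
vertex -3.967 2.568 -0.605
vertex -3.008 2.92 1.243
endloop
endfacet
facet normal -0.199 -0.247 -0.948
outer loop
vertex -3.967 2.568 -0.605
vertex -3.412 2.42 -0.683
vertex -3.853 2.089 -0.504
endloop
endfacet
facet normal -0.874 -0.108 0.474
outer loop
vertex -3.967 2.568 -0.605
vertex -3.853 2.089 -0.504
vertex -3.008 2.92 1.243
endloop
endfacet
facet normal -0.200 -0.247 -0.948
outer loop
vertex -3.853 2.089 -0.504
vertex -3.412 2.42 -0.683
vertex -3.407 1.859 -0.538
endloop
endfacet
facet normal -0.354 -0.766 0.536
outer loop
vertex -3.853 2.089 -0.504
vertex -3.407 1.859 -0.538
vertex -3.008 2.92 1.243
endloop
endfacet
facet normal -0.199 -0.247 -0.948
outer loop
vertex -3.407 1.859 -0.538
vertex -3.412 2.42 -0.683
vertex -2.964 2.051 -0.681
endloop
endfacet
facet normal 0.468 -0.801 0.373
outer loop
vertex -3.407 1.859 -0.538
vertex -2.964 2.051 -0.681
vertex -3.008 2.92 1.243
endloop
endfacet
facet normal 0.714 -0.542 -0.444
outer loop
vertex -1.553 -3.918 -2.975
vertex -2.042 -4.113 -3.523
vertex -1.548 -3.545 -3.422
endloop
endfacet
facet normal 0.430 0.691 0.581
outer loop
vertex -1.553 -3.918 -2.975
vertex -1.548 -3.545 -3.422
vertex -3.498 -3.007 -2.617
endloop
endfacet
facet normal 0.714 -0.542 -0.444
outer loop
vertex -1.548 -3.545 -3.422
vertex -2.042 -4.113 -3.523
vertex -1.832 -3.505 -3.927
endloop
endfacet
facet normal 0.243 0.968 -0.060
outer loop
vertex -1.548 -3.545 -3.422
vertex -1.832 -3.505 -3.927
vertex -3.498 -3.007 -2.617
endloop
endfacet
facet normal 0.713 -0.542 -0.445
outer loop
vertex -1.832 -3.505 -3.927
vertex -2.042 -4.113 -3.523
vertex -2.24 -3.821 -4.196
endloop
endfacet
facet normal -0.223 0.783 -0.581
outer loop
vertex -1.832 -3.505 -3.927
vertex -2.24 -3.821 -4.196
vertex -3.498 -3.007 -2.617
endloop
endfacet
facet normal 0.713 -0.542 -0.445
outer loop
vertex -2.24 -3.821 -4.196
vertex -2.042 -4.113 -3.523
vertex -2.532 -4.308 -4.071
endloop
endfacet
facet normal -0.694 0.242 -0.678
outer loop
vertex -2.24 -3.821 -4.196
vertex -2.532 -4.308 -4.071
vertex -3.498 -3.007 -2.617
endloop
endfacet
facet normal 0.713 -0.542 -0.445
outer loop
vertex -2.532 -4.308 -4.071
vertex -2.042 -4.113 -3.523
vertex -2.537 -4.681 -3.625
endloop
endfacet
facet normal -0.895 -0.338 -0.292
outer loop
vertex -2.532 -4.308 -4.071
vertex -2.537 -4.681 -3.625
vertex -3.498 -3.007 -2.617
endloop
endfacet
facet normal 0.714 -0.542 -0.443
outer loop
vertex -2.537 -4.681 -3.625
vertex -2.042 -4.113 -3.523
vertex -2.253 -4.721 -3.119
endloop
endfacet
facet normal -0.707 -0.616 0.348
outer loop
vertex -2.537 -4.681 -3.625
vertex -2.253 -4.721 -3.119
vertex -3.498 -3.007 -2.617
endloop
endfacet
facet normal 0.713 -0.543 -0.444
outer loop
vertex -2.253 -4.721 -3.119
vertex -2.042 -4.113 -3.523
vertex -1.845 -4.405 -2.85
endloop
endfacet
facet normal -0.241 -0.430 0.870
outer loop
vertex -2.253 -4.721 -3.119
vertex -1.845 -4.405 -2.85
vertex -3.498 -3.007 -2.617
endloop
endfacet
facet normal 0.714 -0.542 -0.444
outer loop
vertex -1.845 -4.405 -2.85
vertex -2.042 -4.113 -3.523
vertex -1.553 -3.918 -2.975
endloop
endfacet
facet normal 0.230 0.110 0.967
outer loop
vertex -1.845 -4.405 -2.85
vertex -1.553 -3.918 -2.975
vertex -3.498 -3.007 -2.617
endloop
endfacet
facet normal -0.830 -0.548 -0.105
outer loop
vertex -1.496 0.005 -3.395
vertex -2.588 1.453 -2.316
vertex -1.684 0.436 -4.162
endloop
endfacet
facet normal 0.517 -0.686 -0.512
outer loop
vertex -0.272 1.367 -3.984
vertex -1.496 0.005 -3.395
vertex -1.684 0.436 -4.162
endloop
endfacet
facet normal -0.830 -0.547 -0.105
outer loop
vertex -1.684 0.436 -4.162
vertex -2.588 1.453 -2.316
vertex -2.775 1.884 -3.084
endloop
endfacet
facet normal -0.208 0.478 -0.853
outer loop
vertex -2.775 1.884 -3.084
vertex -0.272 1.367 -3.984
vertex -1.684 0.436 -4.162
endloop
endfacet
facet normal 0.208 -0.479 0.853
outer loop
vertex -1.496 0.005 -3.395
vertex -1.176 2.384 -2.138
vertex -2.588 1.453 -2.316
endloop
endfacet
facet normal 0.518 -0.686 -0.511
outer loop
vertex -0.085 0.936 -3.216
vertex -1.496 0.005 -3.395
vertex -0.272 1.367 -3.984
endloop
endfacet
facet normal 0.208 -0.479 0.853
outer loop
vertex -0.085 0.936 -3.216
vertex -1.176 2.384 -2.138
vertex -1.496 0.005 -3.395
endloop
endfacet
facet normal -0.517 0.687 0.511
outer loop
vertex -2.588 1.453 -2.316
vertex -1.176 2.384 -2.138
vertex -2.775 1.884 -3.084
endloop
endfacet
facet normal -0.208 0.479 -0.853
outer loop
vertex -1.364 2.815 -2.905
vertex -0.272 1.367 -3.984
vertex -2.775 1.884 -3.084
endloop
endfacet
facet normal -0.517 0.686 0.512
outer loop
vertex -2.775 1.884 -3.084
vertex -1.176 2.384 -2.138
vertex -1.364 2.815 -2.905
endloop
endfacet
facet normal 0.830 0.548 0.105
outer loop
vertex -1.364 2.815 -2.905
vertex -0.085 0.936 -3.216
vertex -0.272 1.367 -3.984
endloop
endfacet
facet normal 0.830 0.548 0.104
outer loop
vertex -1.176 2.384 -2.138
vertex -0.085 0.936 -3.216
vertex -1.364 2.815 -2.905
endloop
endfacet

endsolid


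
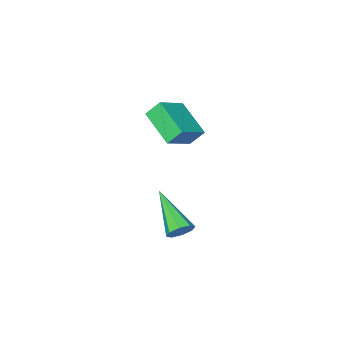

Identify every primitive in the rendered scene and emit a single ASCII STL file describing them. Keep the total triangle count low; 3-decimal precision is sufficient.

solid 
facet normal 0.041 0.832 -0.553
outer loop
vertex -0.857 0.835 -1.375
vertex -1.404 0.733 -1.569
vertex -1.171 1.025 -1.112
endloop
endfacet
facet normal 0.686 0.146 0.713
outer loop
vertex -0.857 0.835 -1.375
vertex -1.171 1.025 -1.112
vertex -1.496 -1.073 -0.371
endloop
endfacet
facet normal 0.041 0.832 -0.553
outer loop
vertex -1.171 1.025 -1.112
vertex -1.404 0.733 -1.569
vertex -1.622 1.044 -1.117
endloop
endfacet
facet normal 0.004 0.333 0.943
outer loop
vertex -1.171 1.025 -1.112
vertex -1.622 1.044 -1.117
vertex -1.496 -1.073 -0.371
endloop
endfacet
facet normal 0.042 0.832 -0.553
outer loop
vertex -1.622 1.044 -1.117
vertex -1.404 0.733 -1.569
vertex -1.946 0.881 -1.387
endloop
endfacet
facet normal -0.685 0.205 0.699
outer loop
vertex -1.622 1.044 -1.117
vertex -1.946 0.881 -1.387
vertex -1.496 -1.073 -0.371
endloop
endfacet
facet normal 0.043 0.833 -0.551
outer loop
vertex -1.946 0.881 -1.387
vertex -1.404 0.733 -1.569
vertex -1.952 0.632 -1.764
endloop
endfacet
facet normal -0.979 -0.162 0.122
outer loop
vertex -1.946 0.881 -1.387
vertex -1.952 0.632 -1.764
vertex -1.496 -1.073 -0.371
endloop
endfacet
facet normal 0.043 0.833 -0.552
outer loop
vertex -1.952 0.632 -1.764
vertex -1.404 0.733 -1.569
vertex -1.638 0.442 -2.026
endloop
endfacet
facet normal -0.705 -0.552 -0.445
outer loop
vertex -1.952 0.632 -1.764
vertex -1.638 0.442 -2.026
vertex -1.496 -1.073 -0.371
endloop
endfacet
facet normal 0.041 0.833 -0.552
outer loop
vertex -1.638 0.442 -2.026
vertex -1.404 0.733 -1.569
vertex -1.186 0.423 -2.021
endloop
endfacet
facet normal -0.024 -0.738 -0.674
outer loop
vertex -1.638 0.442 -2.026
vertex -1.186 0.423 -2.021
vertex -1.496 -1.073 -0.371
endloop
endfacet
facet normal 0.043 0.833 -0.551
outer loop
vertex -1.186 0.423 -2.021
vertex -1.404 0.733 -1.569
vertex -0.863 0.585 -1.751
endloop
endfacet
facet normal 0.665 -0.611 -0.429
outer loop
vertex -1.186 0.423 -2.021
vertex -0.863 0.585 -1.751
vertex -1.496 -1.073 -0.371
endloop
endfacet
facet normal 0.041 0.832 -0.554
outer loop
vertex -0.863 0.585 -1.751
vertex -1.404 0.733 -1.569
vertex -0.857 0.835 -1.375
endloop
endfacet
facet normal 0.959 -0.244 0.147
outer loop
vertex -0.863 0.585 -1.751
vertex -0.857 0.835 -1.375
vertex -1.496 -1.073 -0.371
endloop
endfacet
facet normal -0.509 0.391 0.767
outer loop
vertex -1.737 -1.397 4.299
vertex -1.803 0.135 3.475
vertex -2.941 -1.775 3.692
endloop
endfacet
facet normal 0.038 -0.880 0.474
outer loop
vertex -2.497 -2.115 3.025
vertex -1.737 -1.397 4.299
vertex -2.941 -1.775 3.692
endloop
endfacet
facet normal -0.510 0.391 0.767
outer loop
vertex -2.941 -1.775 3.692
vertex -1.803 0.135 3.475
vertex -3.006 -0.243 2.868
endloop
endfacet
facet normal -0.859 -0.270 -0.434
outer loop
vertex -3.006 -0.243 2.868
vertex -2.497 -2.115 3.025
vertex -2.941 -1.775 3.692
endloop
endfacet
facet normal 0.859 0.271 0.434
outer loop
vertex -1.737 -1.397 4.299
vertex -1.359 -0.205 2.808
vertex -1.803 0.135 3.475
endloop
endfacet
facet normal 0.038 -0.880 0.474
outer loop
vertex -1.294 -1.737 3.632
vertex -1.737 -1.397 4.299
vertex -2.497 -2.115 3.025
endloop
endfacet
facet normal 0.860 0.270 0.434
outer loop
vertex -1.294 -1.737 3.632
vertex -1.359 -0.205 2.808
vertex -1.737 -1.397 4.299
endloop
endfacet
facet normal -0.038 0.880 -0.474
outer loop
vertex -1.803 0.135 3.475
vertex -1.359 -0.205 2.808
vertex -3.006 -0.243 2.868
endloop
endfacet
facet normal -0.860 -0.270 -0.433
outer loop
vertex -2.563 -0.583 2.201
vertex -2.497 -2.115 3.025
vertex -3.006 -0.243 2.868
endloop
endfacet
facet normal -0.038 0.880 -0.474
outer loop
vertex -3.006 -0.243 2.868
vertex -1.359 -0.205 2.808
vertex -2.563 -0.583 2.201
endloop
endfacet
facet normal 0.510 -0.390 -0.767
outer loop
vertex -2.563 -0.583 2.201
vertex -1.294 -1.737 3.632
vertex -2.497 -2.115 3.025
endloop
endfacet
facet normal 0.509 -0.391 -0.767
outer loop
vertex -1.359 -0.205 2.808
vertex -1.294 -1.737 3.632
vertex -2.563 -0.583 2.201
endloop
endfacet

endsolid


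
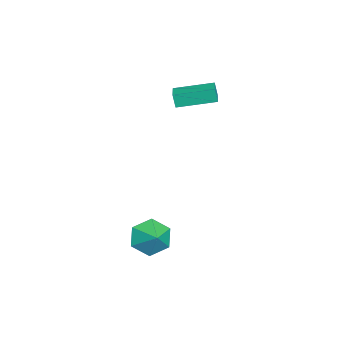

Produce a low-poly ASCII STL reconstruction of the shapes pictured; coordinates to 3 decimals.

solid 
facet normal -0.773 -0.364 -0.519
outer loop
vertex 3.831 -1.913 -2.848
vertex 3.251 -1.052 -2.588
vertex 3.846 -1.048 -3.477
endloop
endfacet
facet normal 0.982 -0.121 -0.143
outer loop
vertex 3.831 -1.913 -2.848
vertex 3.846 -1.048 -3.477
vertex 4.109 -0.648 -2.012
endloop
endfacet
facet normal -0.773 -0.365 -0.519
outer loop
vertex 3.846 -1.048 -3.477
vertex 3.251 -1.052 -2.588
vertex 3.266 -0.187 -3.218
endloop
endfacet
facet normal 0.748 0.593 -0.296
outer loop
vertex 3.846 -1.048 -3.477
vertex 3.266 -0.187 -3.218
vertex 4.109 -0.648 -2.012
endloop
endfacet
facet normal -0.773 -0.365 -0.519
outer loop
vertex 3.266 -0.187 -3.218
vertex 3.251 -1.052 -2.588
vertex 2.671 -0.191 -2.329
endloop
endfacet
facet normal 0.262 0.948 0.179
outer loop
vertex 3.266 -0.187 -3.218
vertex 2.671 -0.191 -2.329
vertex 4.109 -0.648 -2.012
endloop
endfacet
facet normal -0.773 -0.365 -0.519
outer loop
vertex 2.671 -0.191 -2.329
vertex 3.251 -1.052 -2.588
vertex 2.656 -1.056 -1.699
endloop
endfacet
facet normal 0.009 0.589 0.808
outer loop
vertex 2.671 -0.191 -2.329
vertex 2.656 -1.056 -1.699
vertex 4.109 -0.648 -2.012
endloop
endfacet
facet normal -0.773 -0.364 -0.519
outer loop
vertex 2.656 -1.056 -1.699
vertex 3.251 -1.052 -2.588
vertex 3.236 -1.917 -1.959
endloop
endfacet
facet normal 0.243 -0.127 0.962
outer loop
vertex 2.656 -1.056 -1.699
vertex 3.236 -1.917 -1.959
vertex 4.109 -0.648 -2.012
endloop
endfacet
facet normal -0.773 -0.364 -0.519
outer loop
vertex 3.236 -1.917 -1.959
vertex 3.251 -1.052 -2.588
vertex 3.831 -1.913 -2.848
endloop
endfacet
facet normal 0.729 -0.481 0.486
outer loop
vertex 3.236 -1.917 -1.959
vertex 3.831 -1.913 -2.848
vertex 4.109 -0.648 -2.012
endloop
endfacet
facet normal -0.981 -0.077 -0.177
outer loop
vertex -3.026 -0.572 3.891
vertex -3.25 1.442 4.262
vertex -2.897 -0.413 3.107
endloop
endfacet
facet normal 0.109 -0.978 -0.180
outer loop
vertex -1.73 -0.322 3.318
vertex -3.026 -0.572 3.891
vertex -2.897 -0.413 3.107
endloop
endfacet
facet normal -0.981 -0.077 -0.177
outer loop
vertex -2.897 -0.413 3.107
vertex -3.25 1.442 4.262
vertex -3.121 1.601 3.478
endloop
endfacet
facet normal 0.160 0.196 -0.968
outer loop
vertex -3.121 1.601 3.478
vertex -1.73 -0.322 3.318
vertex -2.897 -0.413 3.107
endloop
endfacet
facet normal -0.160 -0.196 0.968
outer loop
vertex -3.026 -0.572 3.891
vertex -2.083 1.533 4.473
vertex -3.25 1.442 4.262
endloop
endfacet
facet normal 0.109 -0.978 -0.180
outer loop
vertex -1.859 -0.481 4.102
vertex -3.026 -0.572 3.891
vertex -1.73 -0.322 3.318
endloop
endfacet
facet normal -0.160 -0.196 0.968
outer loop
vertex -1.859 -0.481 4.102
vertex -2.083 1.533 4.473
vertex -3.026 -0.572 3.891
endloop
endfacet
facet normal -0.109 0.978 0.180
outer loop
vertex -3.25 1.442 4.262
vertex -2.083 1.533 4.473
vertex -3.121 1.601 3.478
endloop
endfacet
facet normal 0.160 0.196 -0.968
outer loop
vertex -1.954 1.692 3.689
vertex -1.73 -0.322 3.318
vertex -3.121 1.601 3.478
endloop
endfacet
facet normal -0.109 0.978 0.180
outer loop
vertex -3.121 1.601 3.478
vertex -2.083 1.533 4.473
vertex -1.954 1.692 3.689
endloop
endfacet
facet normal 0.981 0.077 0.177
outer loop
vertex -1.954 1.692 3.689
vertex -1.859 -0.481 4.102
vertex -1.73 -0.322 3.318
endloop
endfacet
facet normal 0.981 0.077 0.177
outer loop
vertex -2.083 1.533 4.473
vertex -1.859 -0.481 4.102
vertex -1.954 1.692 3.689
endloop
endfacet

endsolid


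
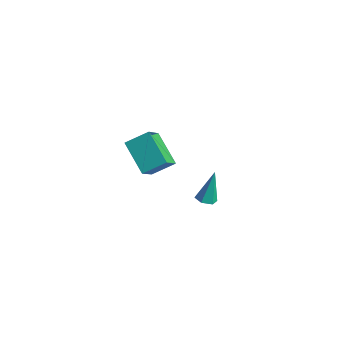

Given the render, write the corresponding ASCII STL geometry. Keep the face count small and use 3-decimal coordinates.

solid 
facet normal 0.020 -0.390 -0.921
outer loop
vertex 4.005 -3.628 2.805
vertex 3.448 -3.484 2.732
vertex 3.866 -3.111 2.583
endloop
endfacet
facet normal 0.930 0.324 0.172
outer loop
vertex 4.005 -3.628 2.805
vertex 3.866 -3.111 2.583
vertex 3.412 -2.776 4.408
endloop
endfacet
facet normal 0.020 -0.390 -0.921
outer loop
vertex 3.866 -3.111 2.583
vertex 3.448 -3.484 2.732
vertex 3.309 -2.967 2.51
endloop
endfacet
facet normal 0.262 0.959 -0.111
outer loop
vertex 3.866 -3.111 2.583
vertex 3.309 -2.967 2.51
vertex 3.412 -2.776 4.408
endloop
endfacet
facet normal 0.020 -0.390 -0.921
outer loop
vertex 3.309 -2.967 2.51
vertex 3.448 -3.484 2.732
vertex 2.891 -3.34 2.659
endloop
endfacet
facet normal -0.673 0.739 -0.038
outer loop
vertex 3.309 -2.967 2.51
vertex 2.891 -3.34 2.659
vertex 3.412 -2.776 4.408
endloop
endfacet
facet normal 0.020 -0.389 -0.921
outer loop
vertex 2.891 -3.34 2.659
vertex 3.448 -3.484 2.732
vertex 3.03 -3.858 2.881
endloop
endfacet
facet normal -0.941 -0.116 0.318
outer loop
vertex 2.891 -3.34 2.659
vertex 3.03 -3.858 2.881
vertex 3.412 -2.776 4.408
endloop
endfacet
facet normal 0.020 -0.389 -0.921
outer loop
vertex 3.03 -3.858 2.881
vertex 3.448 -3.484 2.732
vertex 3.587 -4.002 2.954
endloop
endfacet
facet normal -0.273 -0.751 0.601
outer loop
vertex 3.03 -3.858 2.881
vertex 3.587 -4.002 2.954
vertex 3.412 -2.776 4.408
endloop
endfacet
facet normal 0.020 -0.389 -0.921
outer loop
vertex 3.587 -4.002 2.954
vertex 3.448 -3.484 2.732
vertex 4.005 -3.628 2.805
endloop
endfacet
facet normal 0.663 -0.531 0.528
outer loop
vertex 3.587 -4.002 2.954
vertex 4.005 -3.628 2.805
vertex 3.412 -2.776 4.408
endloop
endfacet
facet normal -0.813 0.264 0.520
outer loop
vertex -3.369 -0.08 1.239
vertex -3.872 1.231 -0.213
vertex -4.154 -1.144 0.551
endloop
endfacet
facet normal 0.250 -0.649 0.719
outer loop
vertex -2.408 -1.711 -0.567
vertex -3.369 -0.08 1.239
vertex -4.154 -1.144 0.551
endloop
endfacet
facet normal -0.812 0.264 0.520
outer loop
vertex -4.154 -1.144 0.551
vertex -3.872 1.231 -0.213
vertex -4.658 0.168 -0.901
endloop
endfacet
facet normal -0.527 -0.713 -0.462
outer loop
vertex -4.658 0.168 -0.901
vertex -2.408 -1.711 -0.567
vertex -4.154 -1.144 0.551
endloop
endfacet
facet normal 0.527 0.713 0.462
outer loop
vertex -3.369 -0.08 1.239
vertex -2.126 0.664 -1.331
vertex -3.872 1.231 -0.213
endloop
endfacet
facet normal 0.249 -0.649 0.719
outer loop
vertex -1.622 -0.648 0.121
vertex -3.369 -0.08 1.239
vertex -2.408 -1.711 -0.567
endloop
endfacet
facet normal 0.527 0.713 0.462
outer loop
vertex -1.622 -0.648 0.121
vertex -2.126 0.664 -1.331
vertex -3.369 -0.08 1.239
endloop
endfacet
facet normal -0.249 0.649 -0.719
outer loop
vertex -3.872 1.231 -0.213
vertex -2.126 0.664 -1.331
vertex -4.658 0.168 -0.901
endloop
endfacet
facet normal -0.527 -0.713 -0.461
outer loop
vertex -2.911 -0.4 -2.019
vertex -2.408 -1.711 -0.567
vertex -4.658 0.168 -0.901
endloop
endfacet
facet normal -0.249 0.649 -0.719
outer loop
vertex -4.658 0.168 -0.901
vertex -2.126 0.664 -1.331
vertex -2.911 -0.4 -2.019
endloop
endfacet
facet normal 0.812 -0.264 -0.520
outer loop
vertex -2.911 -0.4 -2.019
vertex -1.622 -0.648 0.121
vertex -2.408 -1.711 -0.567
endloop
endfacet
facet normal 0.813 -0.263 -0.520
outer loop
vertex -2.126 0.664 -1.331
vertex -1.622 -0.648 0.121
vertex -2.911 -0.4 -2.019
endloop
endfacet

endsolid
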